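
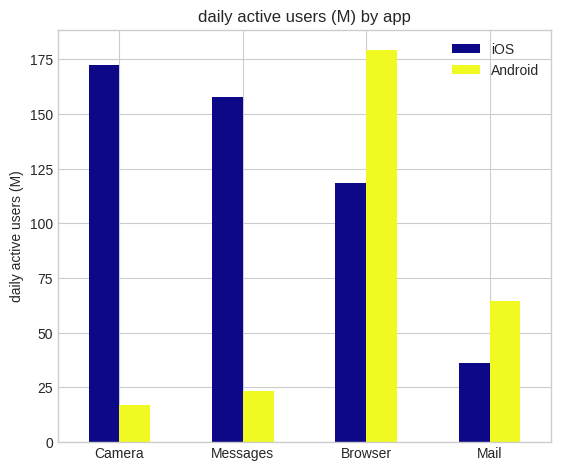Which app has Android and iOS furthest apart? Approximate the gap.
Camera: Android ≈ 20, iOS ≈ 180 → gap ≈ 160. Next-largest (Messages) is only ≈ 140.

Camera, ≈ 160 M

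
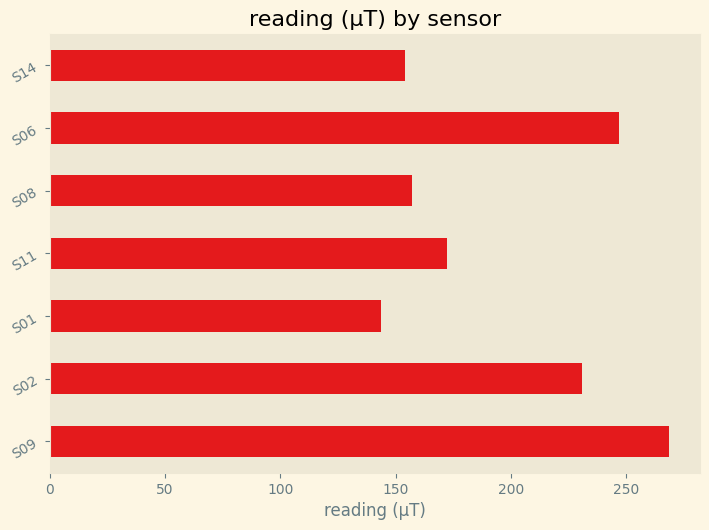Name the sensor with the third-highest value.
S02

Top 4: S09 ≈ 275, S06 ≈ 250, S02 ≈ 225, S11 ≈ 175.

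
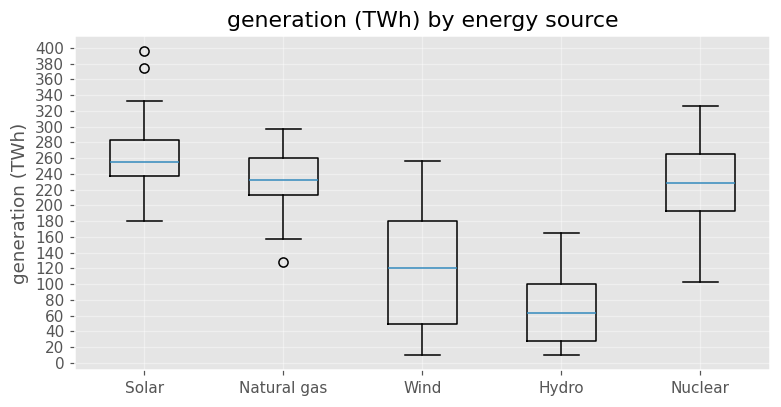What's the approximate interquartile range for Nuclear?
Q3 ≈ 260, Q1 ≈ 200; IQR ≈ 60.

≈ 60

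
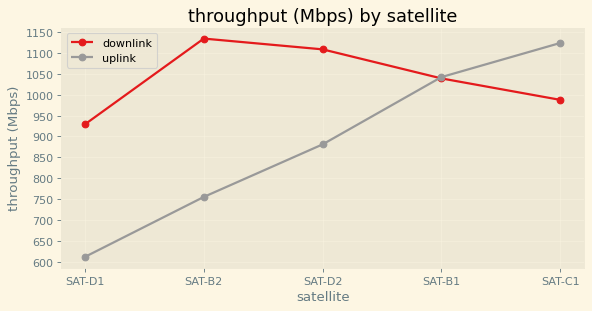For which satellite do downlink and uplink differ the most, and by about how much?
SAT-B2, ≈ 400 Mbps

SAT-B2: downlink ≈ 1150, uplink ≈ 750 → gap ≈ 400. Next-largest (SAT-D1) is only ≈ 350.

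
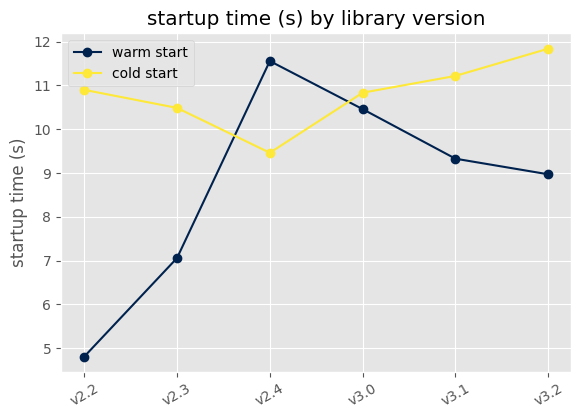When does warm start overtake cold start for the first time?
v2.4

v2.3: warm start ≈ 7 vs cold start ≈ 10 (not yet); v2.4: warm start ≈ 12 vs cold start ≈ 9 (first crossover).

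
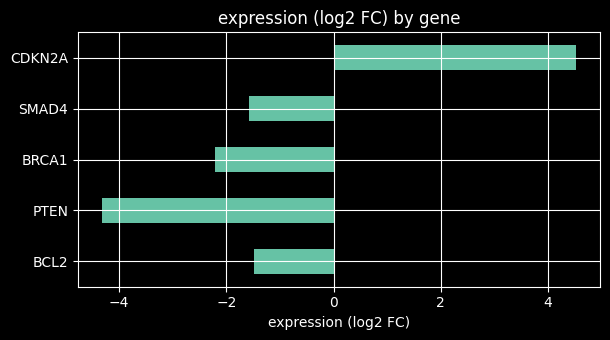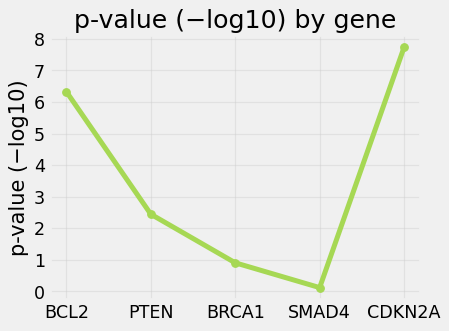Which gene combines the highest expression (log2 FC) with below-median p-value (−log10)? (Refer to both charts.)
Chart 2 median p-value (−log10) ≈ 2; below-median genes: BRCA1, SMAD4. Among those, SMAD4 has the highest expression (log2 FC) (≈ -1.5).

SMAD4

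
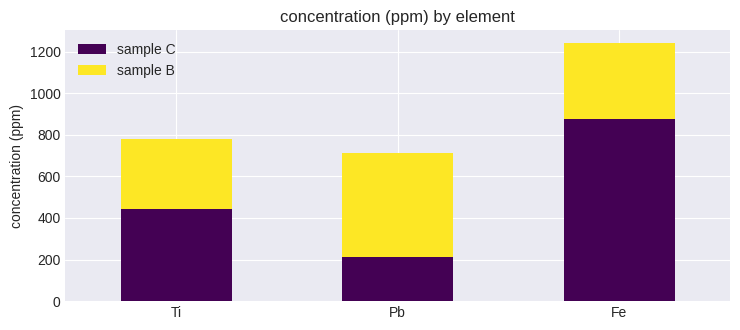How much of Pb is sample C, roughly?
≈ 200

sample C top ≈ 200, bottom ≈ 0; segment ≈ 200.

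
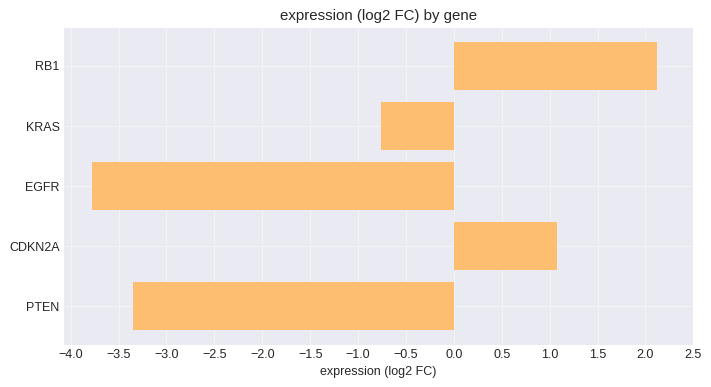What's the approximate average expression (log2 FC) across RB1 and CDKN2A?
(2.0 + 1.0) / 2 ≈ 1.5.

≈ 1.5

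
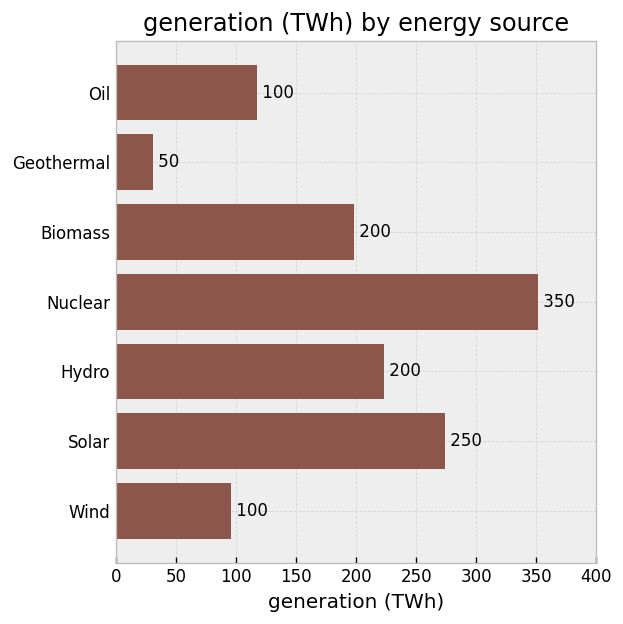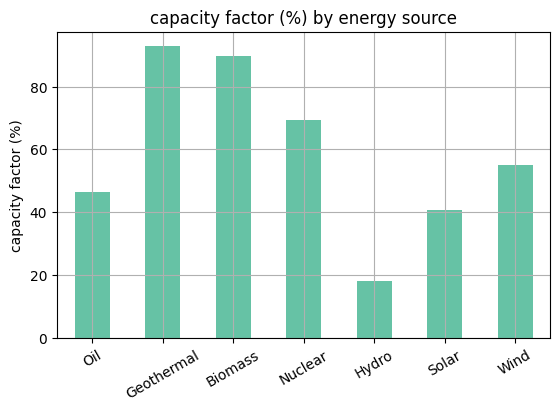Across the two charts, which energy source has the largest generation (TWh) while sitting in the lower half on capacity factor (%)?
Chart 2 median capacity factor (%) ≈ 60; below-median energy sources: Oil, Hydro, Solar. Among those, Solar has the highest generation (TWh) (≈ 250).

Solar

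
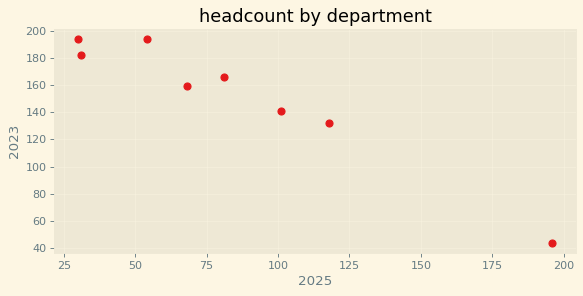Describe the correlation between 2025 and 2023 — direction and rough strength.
negative, strong

Points are negatively correlated; strong (|r| ≈ 1.0).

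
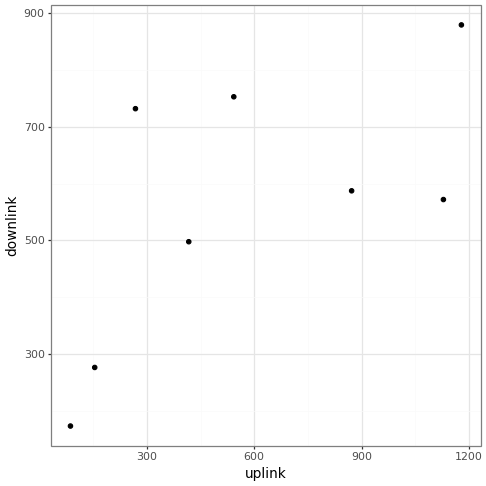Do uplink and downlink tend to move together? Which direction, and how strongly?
Points are positively correlated; moderate (|r| ≈ 0.6).

positive, moderate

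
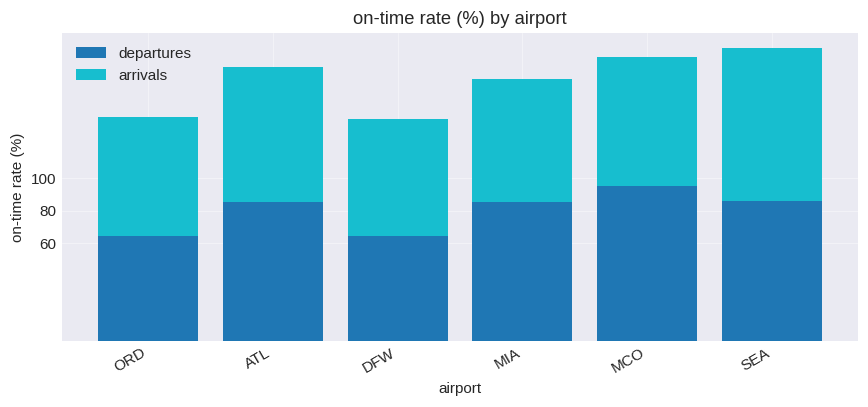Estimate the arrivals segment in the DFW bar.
≈ 80

arrivals top ≈ 140, bottom ≈ 60; segment ≈ 80.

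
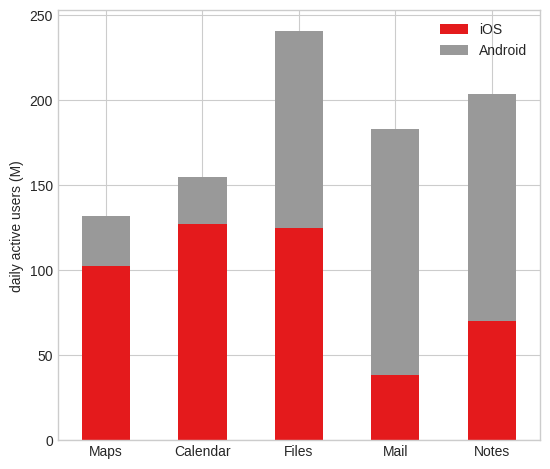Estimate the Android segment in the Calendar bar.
Android top ≈ 150, bottom ≈ 125; segment ≈ 25.

≈ 25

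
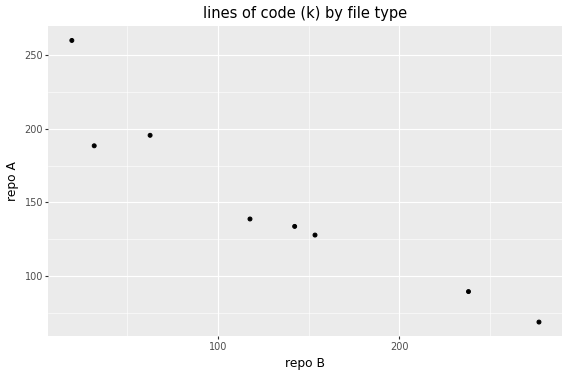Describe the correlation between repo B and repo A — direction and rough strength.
Points are negatively correlated; strong (|r| ≈ 0.9).

negative, strong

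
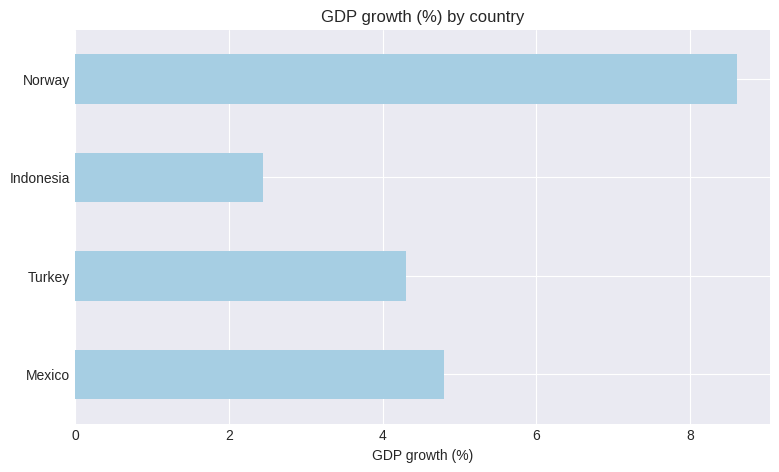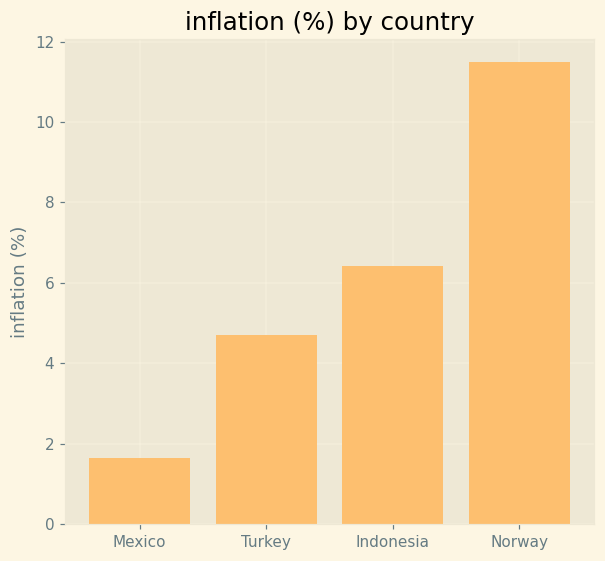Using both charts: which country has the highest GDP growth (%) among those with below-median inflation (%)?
Chart 2 median inflation (%) ≈ 6; below-median countries: Mexico, Turkey. Among those, Mexico has the highest GDP growth (%) (≈ 5).

Mexico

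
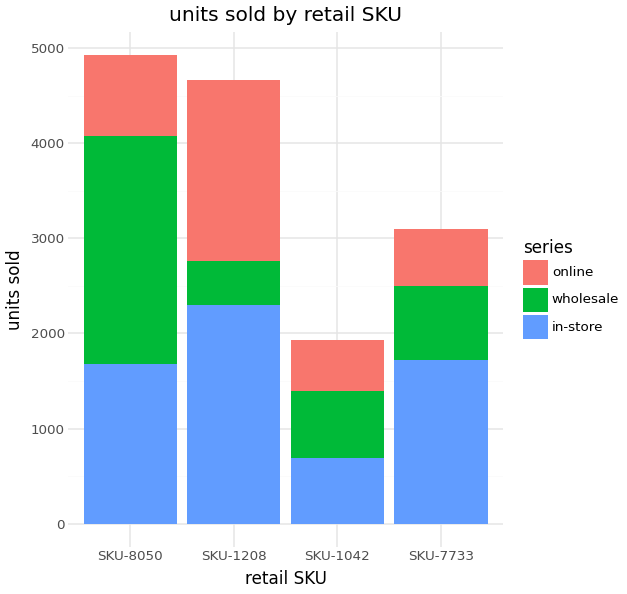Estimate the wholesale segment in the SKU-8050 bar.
wholesale top ≈ 4000, bottom ≈ 1500; segment ≈ 2500.

≈ 2500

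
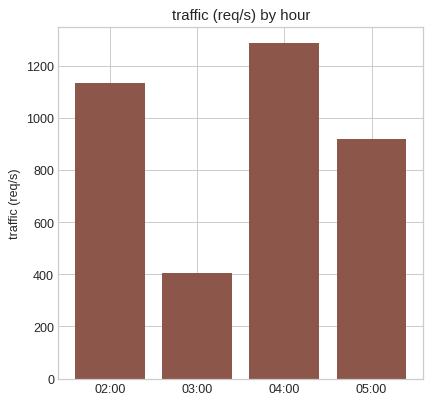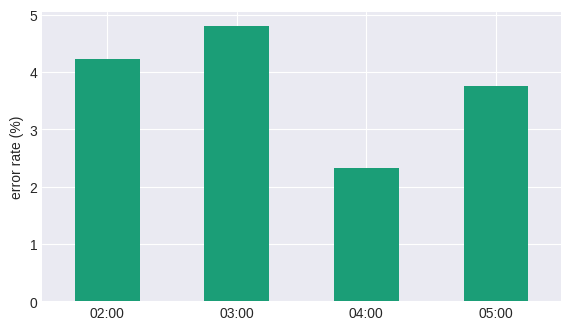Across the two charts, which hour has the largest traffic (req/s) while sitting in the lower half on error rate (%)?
04:00

Chart 2 median error rate (%) ≈ 4; below-median hours: 04:00, 05:00. Among those, 04:00 has the highest traffic (req/s) (≈ 1200).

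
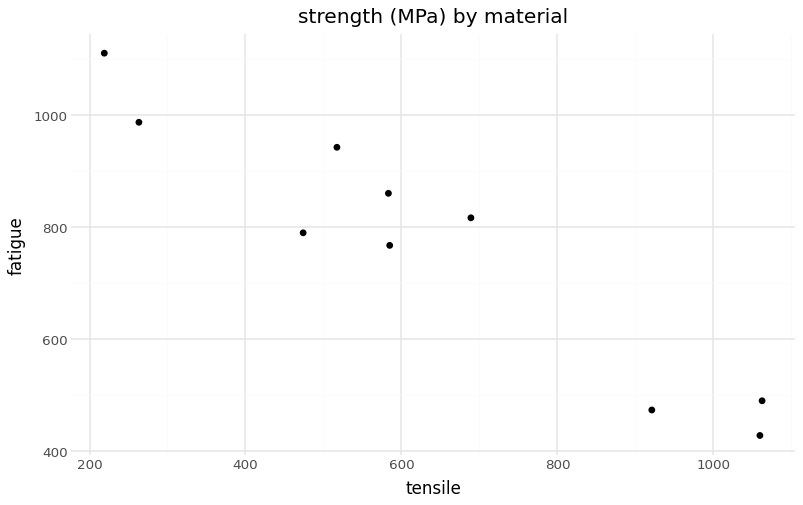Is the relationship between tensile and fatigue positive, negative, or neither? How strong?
Points are negatively correlated; strong (|r| ≈ 1.0).

negative, strong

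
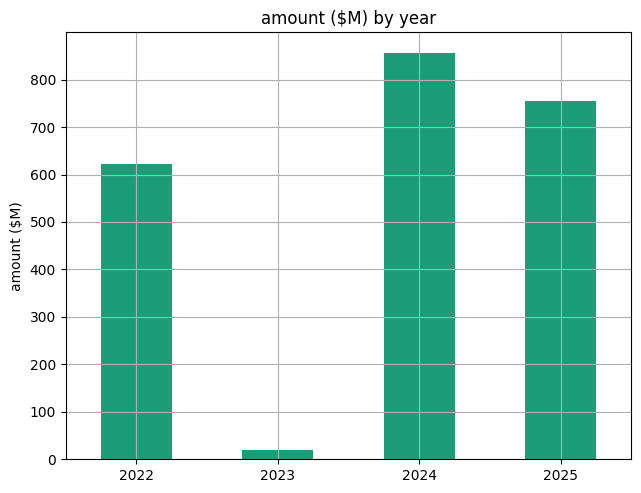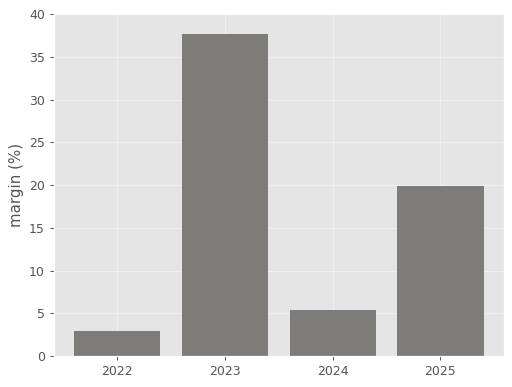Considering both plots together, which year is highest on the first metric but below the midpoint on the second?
Chart 2 median margin (%) ≈ 15; below-median years: 2022, 2024. Among those, 2024 has the highest amount ($M) (≈ 900).

2024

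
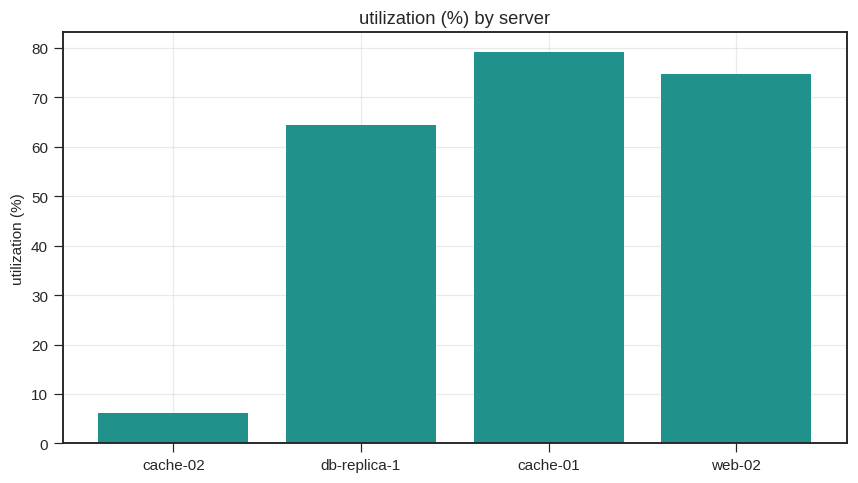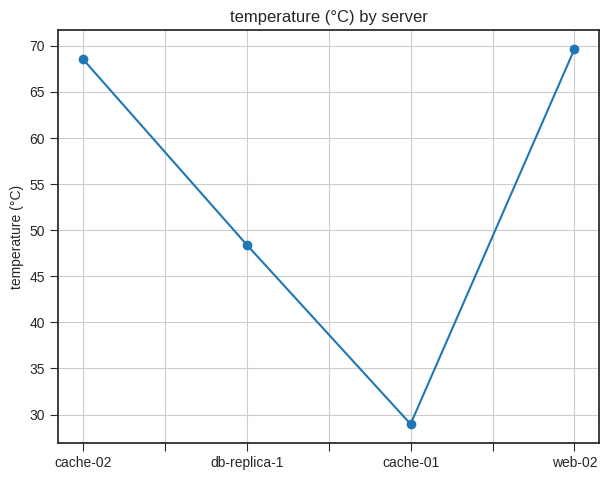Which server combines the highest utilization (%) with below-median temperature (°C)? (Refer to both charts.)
cache-01

Chart 2 median temperature (°C) ≈ 60; below-median servers: db-replica-1, cache-01. Among those, cache-01 has the highest utilization (%) (≈ 80).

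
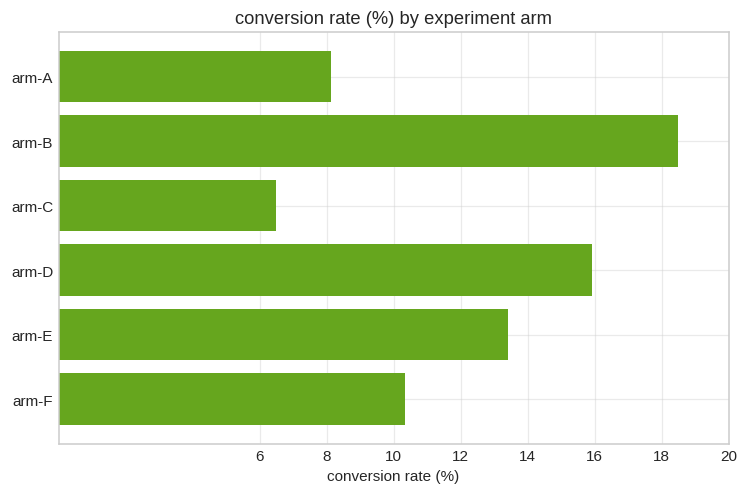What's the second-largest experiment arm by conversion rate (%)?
Top 3: arm-B ≈ 18, arm-D ≈ 16, arm-E ≈ 14.

arm-D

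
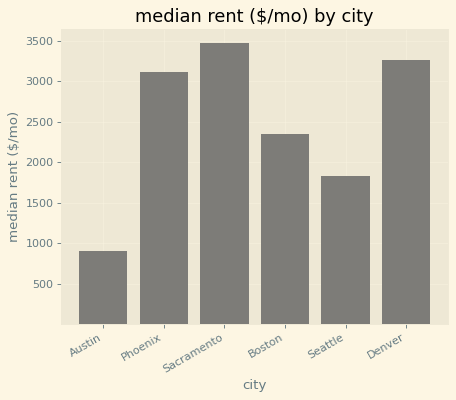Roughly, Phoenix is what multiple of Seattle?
Phoenix ≈ 3000, Seattle ≈ 2000; 3000/2000 ≈ 1.5.

≈ 1.5×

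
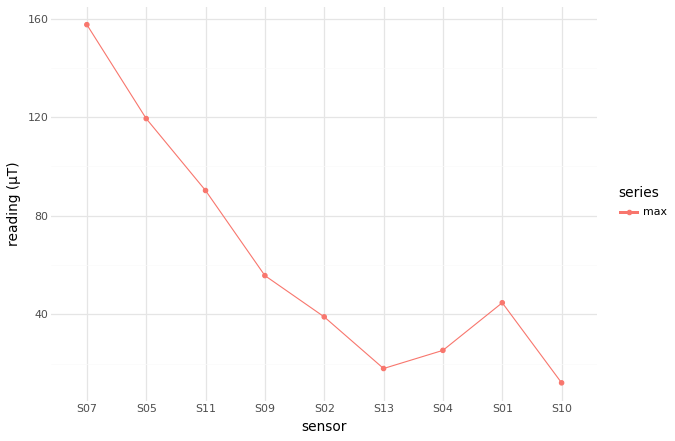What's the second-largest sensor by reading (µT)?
Top 3: S07 ≈ 160, S05 ≈ 120, S11 ≈ 100.

S05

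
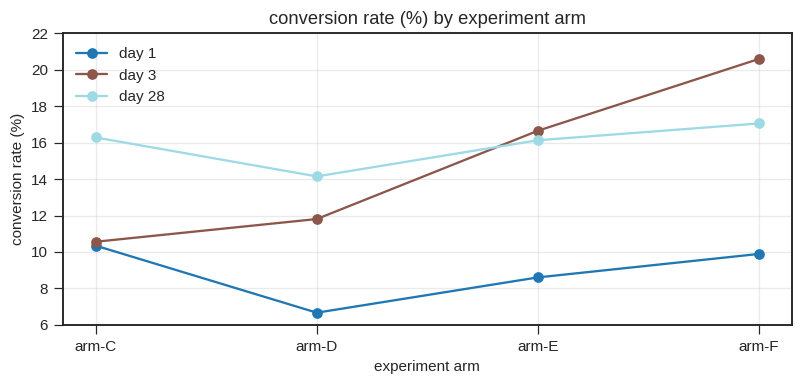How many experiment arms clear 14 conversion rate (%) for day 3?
2

Above 14: arm-E, arm-F.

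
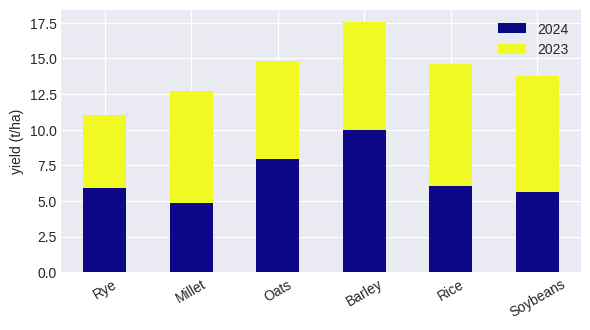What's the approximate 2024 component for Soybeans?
2024 top ≈ 6, bottom ≈ 0; segment ≈ 6.

≈ 6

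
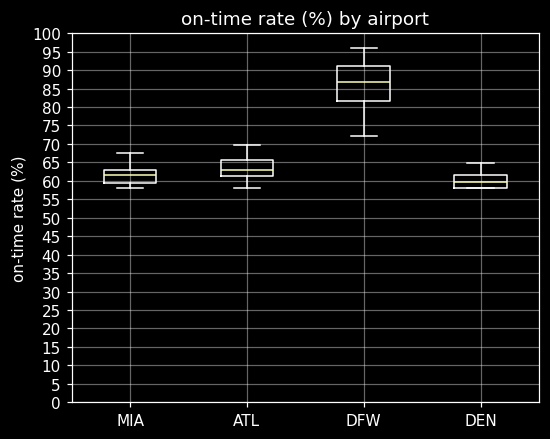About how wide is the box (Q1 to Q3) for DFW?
≈ 10

Q3 ≈ 90, Q1 ≈ 80; IQR ≈ 10.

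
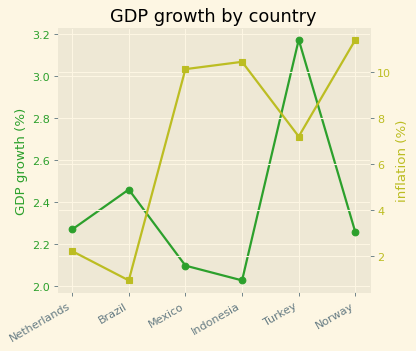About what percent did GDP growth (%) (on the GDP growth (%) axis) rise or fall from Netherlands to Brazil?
Netherlands ≈ 2.3, Brazil ≈ 2.5; (2.5 − 2.3) / 2.3 ≈ +8.7%.

≈ +8.7%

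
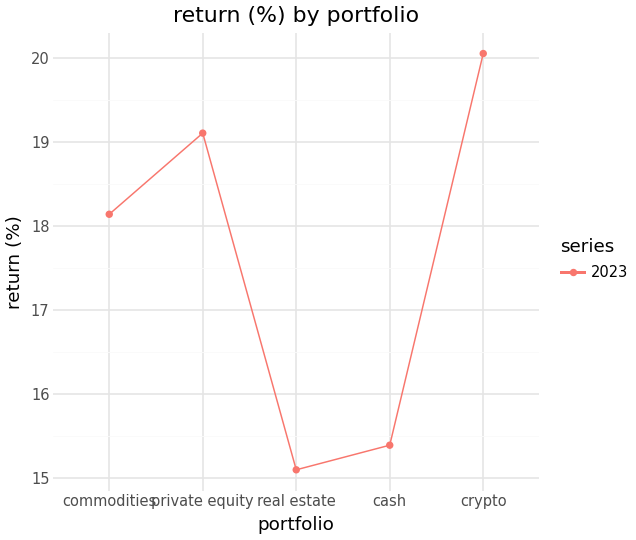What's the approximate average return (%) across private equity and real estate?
≈ 17

(19.0 + 15.0) / 2 ≈ 17.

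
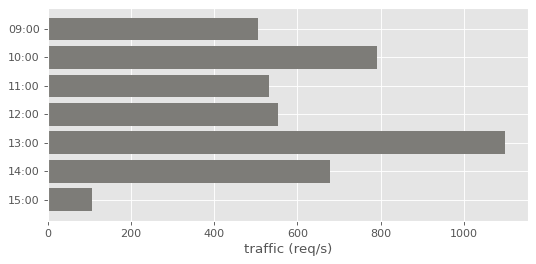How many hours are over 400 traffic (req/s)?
6

Above 400: 09:00, 10:00, 11:00, 12:00, 13:00, 14:00.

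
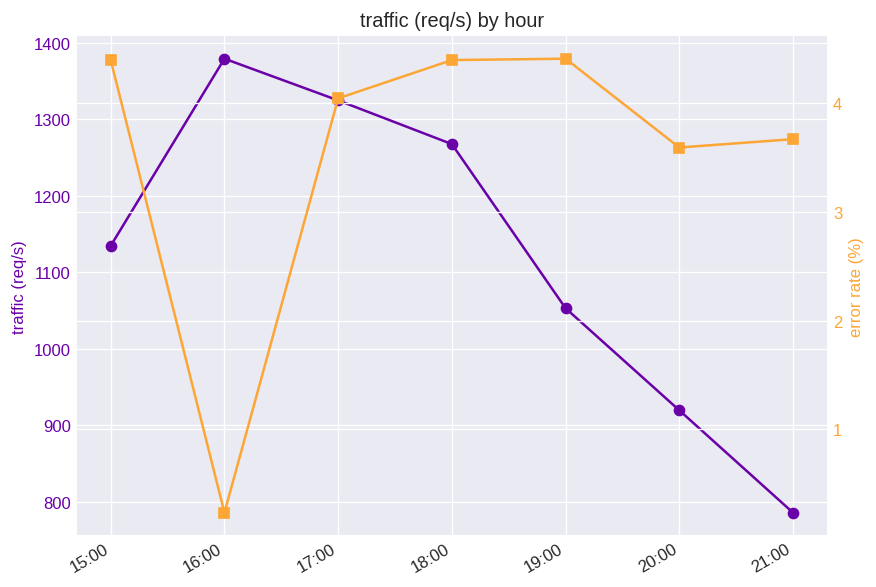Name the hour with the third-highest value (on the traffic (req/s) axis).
Top 4 (on the traffic (req/s) axis): 16:00 ≈ 1400, 17:00 ≈ 1300, 18:00 ≈ 1250, 15:00 ≈ 1150.

18:00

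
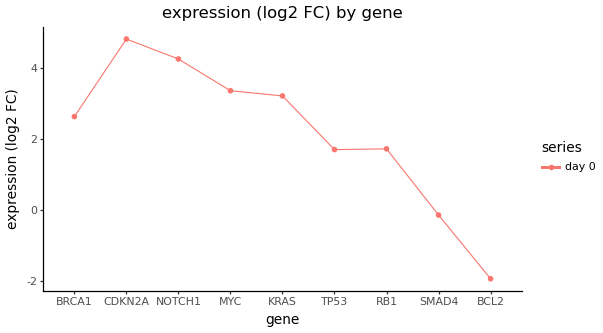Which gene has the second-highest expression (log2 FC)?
Top 3: CDKN2A ≈ 5, NOTCH1 ≈ 4, MYC ≈ 3.

NOTCH1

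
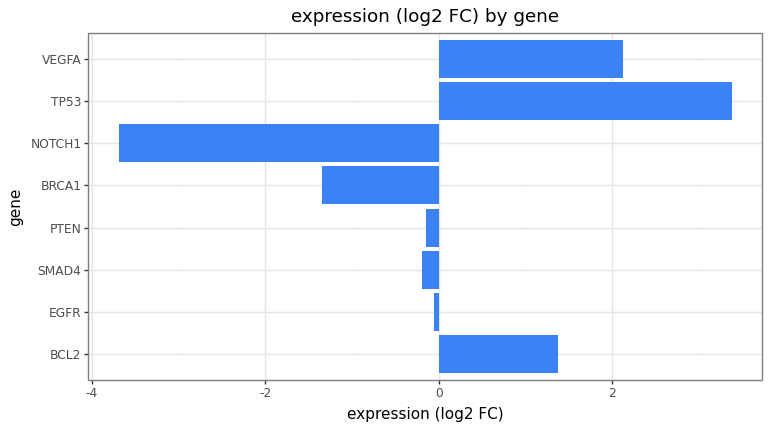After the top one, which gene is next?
VEGFA

Top 3: TP53 ≈ 3, VEGFA ≈ 2, BCL2 ≈ 1.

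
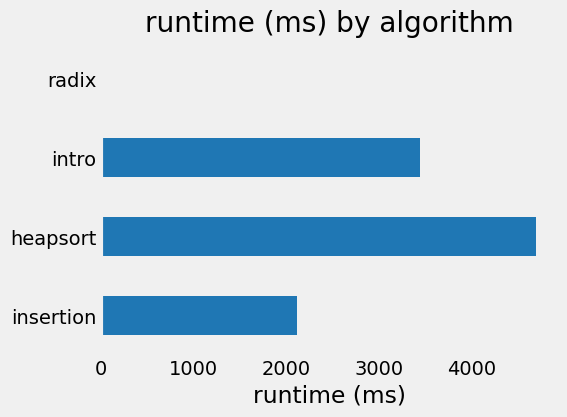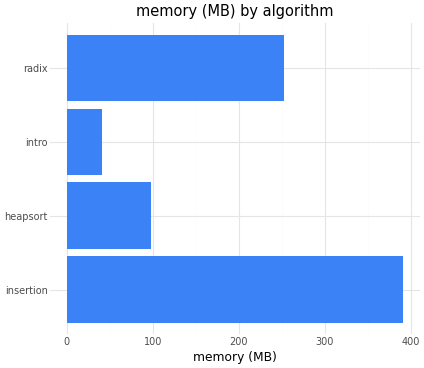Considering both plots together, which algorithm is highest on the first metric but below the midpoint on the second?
Chart 2 median memory (MB) ≈ 150; below-median algorithms: heapsort, intro. Among those, heapsort has the highest runtime (ms) (≈ 4500).

heapsort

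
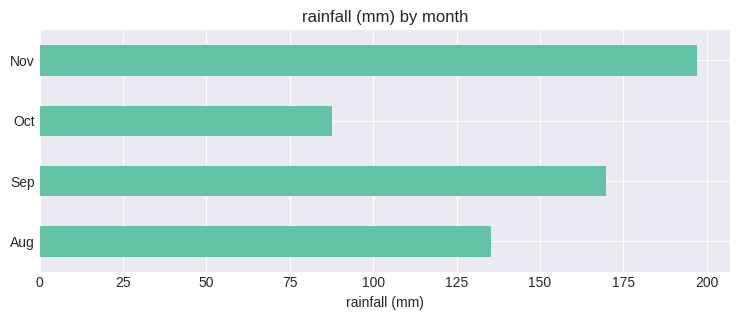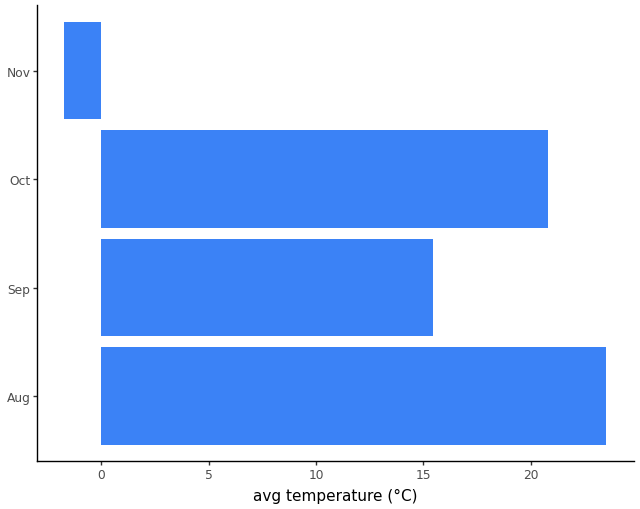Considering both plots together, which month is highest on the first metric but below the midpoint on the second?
Chart 2 median avg temperature (°C) ≈ 20; below-median months: Sep, Nov. Among those, Nov has the highest rainfall (mm) (≈ 200).

Nov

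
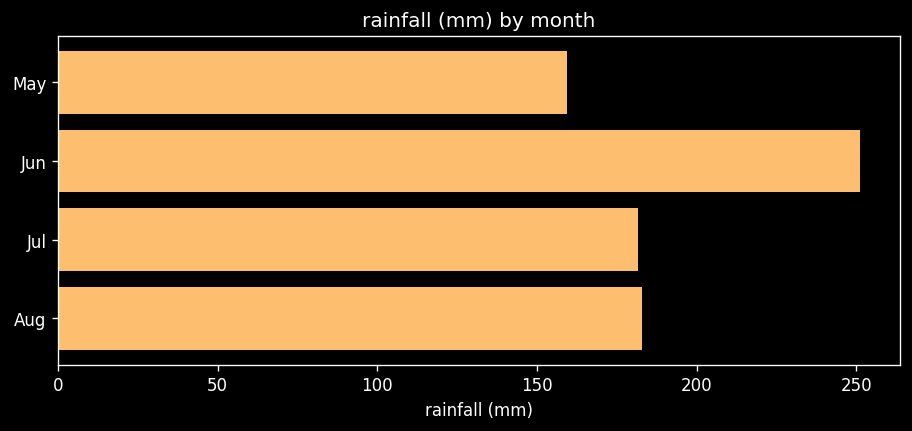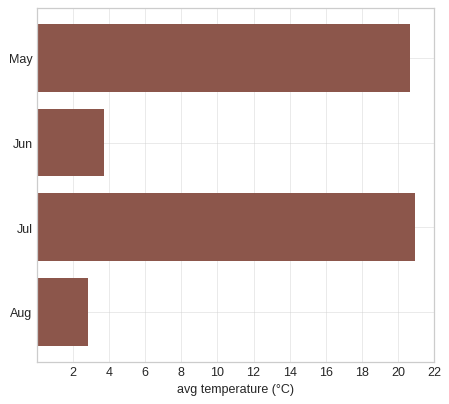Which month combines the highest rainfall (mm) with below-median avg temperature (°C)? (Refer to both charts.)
Chart 2 median avg temperature (°C) ≈ 12; below-median months: Jun, Aug. Among those, Jun has the highest rainfall (mm) (≈ 250).

Jun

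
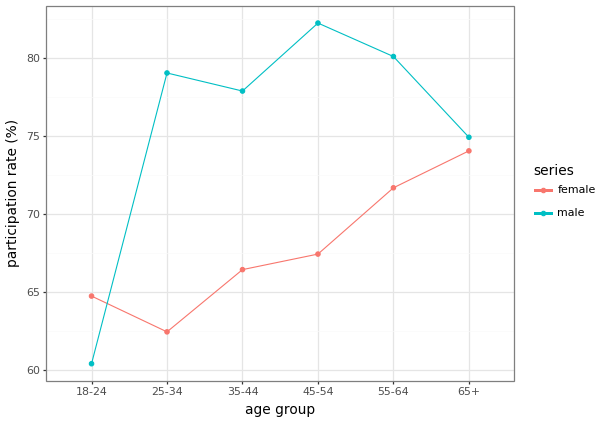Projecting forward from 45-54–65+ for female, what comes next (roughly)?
≈ 77

Last three: 68, 72, 74 → slope ≈ 3/step → next ≈ 77.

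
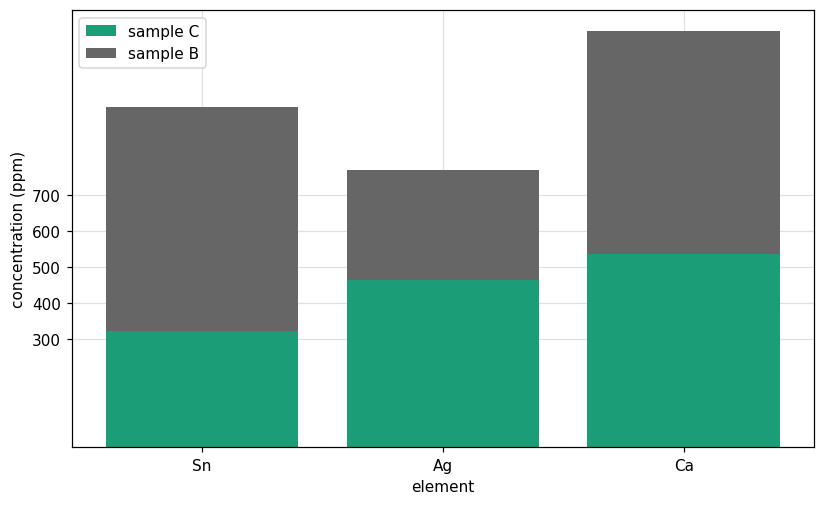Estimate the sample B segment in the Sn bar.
≈ 600

sample B top ≈ 900, bottom ≈ 300; segment ≈ 600.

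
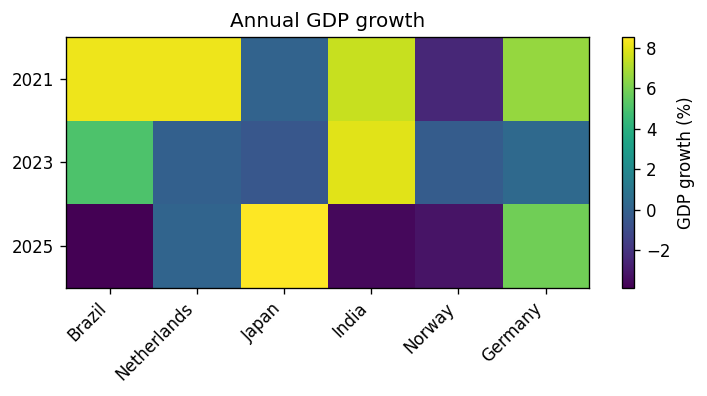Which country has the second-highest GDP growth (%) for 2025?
Germany

Top 3 for 2025: Japan ≈ 8, Germany ≈ 6, Netherlands ≈ 0.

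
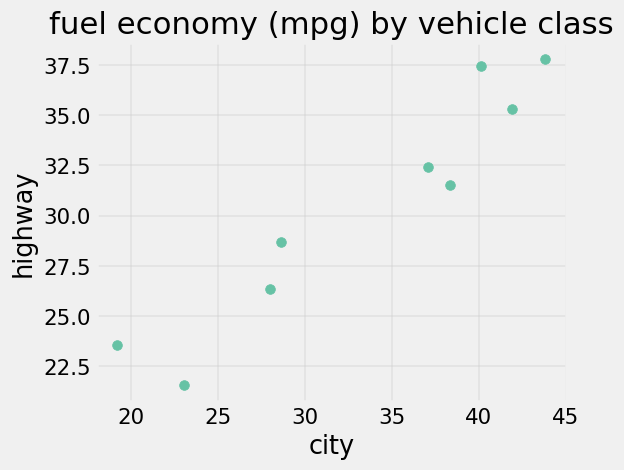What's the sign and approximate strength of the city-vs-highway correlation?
Points are positively correlated; strong (|r| ≈ 1.0).

positive, strong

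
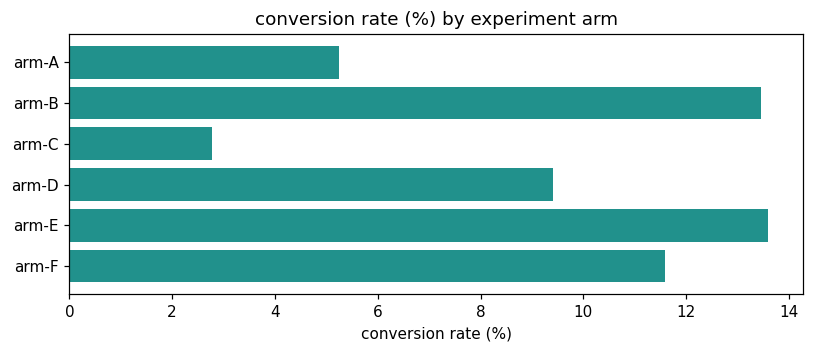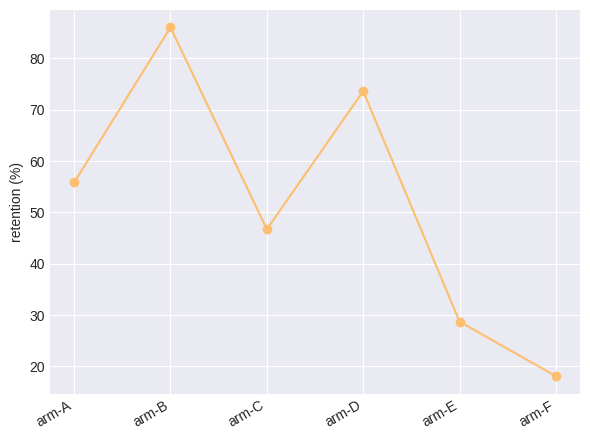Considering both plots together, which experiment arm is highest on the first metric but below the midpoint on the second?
Chart 2 median retention (%) ≈ 50; below-median experiment arms: arm-C, arm-E, arm-F. Among those, arm-E has the highest conversion rate (%) (≈ 14).

arm-E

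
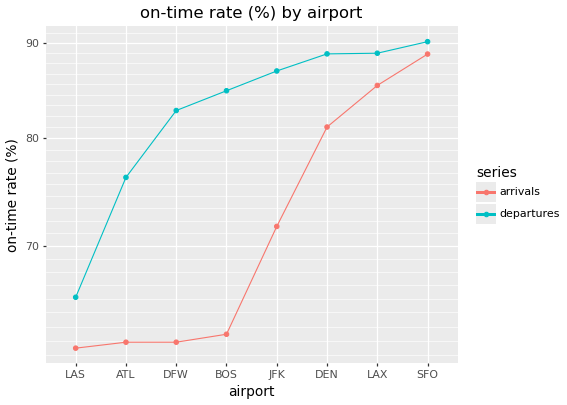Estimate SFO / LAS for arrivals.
≈ 1.5×

SFO ≈ 90, LAS ≈ 60; 90/60 ≈ 1.5.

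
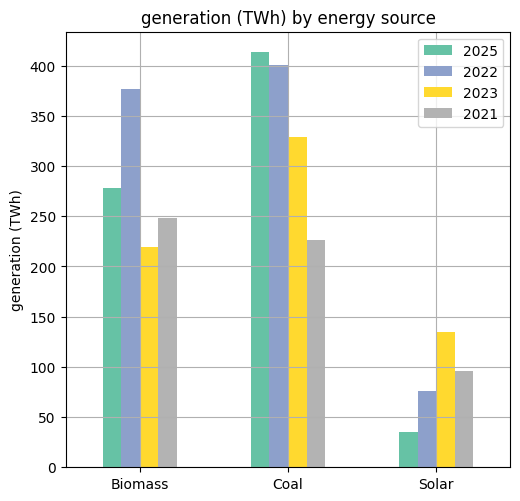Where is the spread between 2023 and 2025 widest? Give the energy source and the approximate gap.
Solar: 2023 ≈ 150, 2025 ≈ 50 → gap ≈ 100. Next-largest (Coal) is only ≈ 50.

Solar, ≈ 100 TWh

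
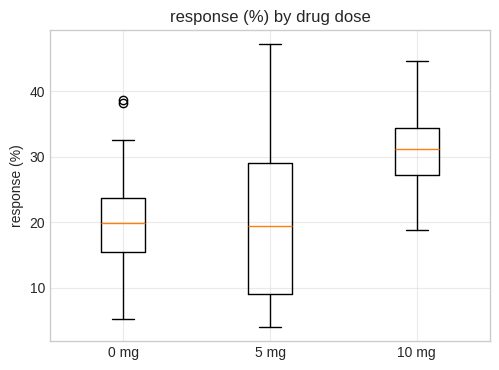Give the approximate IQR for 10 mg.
Q3 ≈ 34, Q1 ≈ 27; IQR ≈ 7.

≈ 7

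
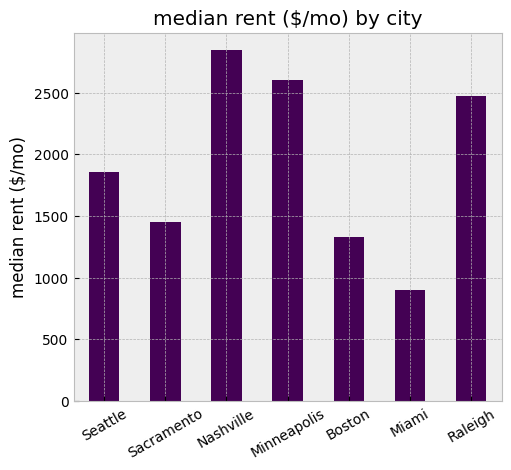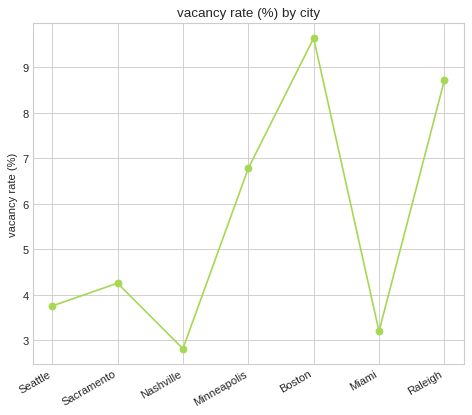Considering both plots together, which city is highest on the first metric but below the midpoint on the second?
Chart 2 median vacancy rate (%) ≈ 4; below-median cities: Seattle, Nashville, Miami. Among those, Nashville has the highest median rent ($/mo) (≈ 3000).

Nashville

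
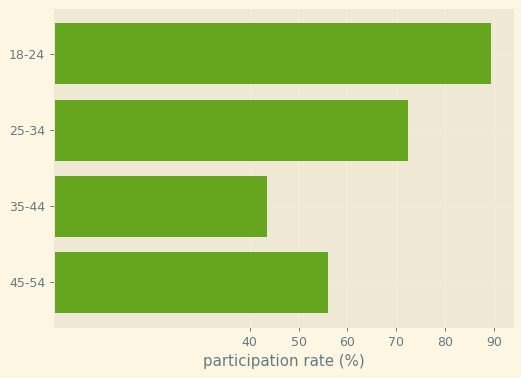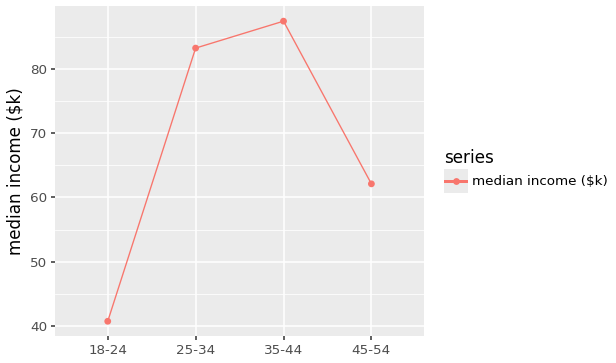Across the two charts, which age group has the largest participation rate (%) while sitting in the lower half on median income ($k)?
Chart 2 median median income ($k) ≈ 70; below-median age groups: 18-24, 45-54. Among those, 18-24 has the highest participation rate (%) (≈ 90).

18-24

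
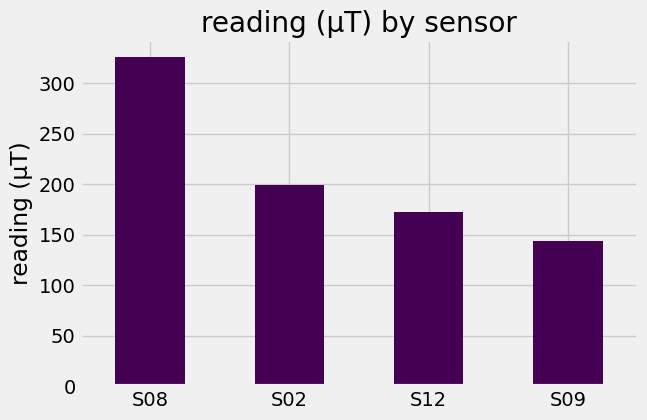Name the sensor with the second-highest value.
Top 3: S08 ≈ 350, S02 ≈ 200, S12 ≈ 150.

S02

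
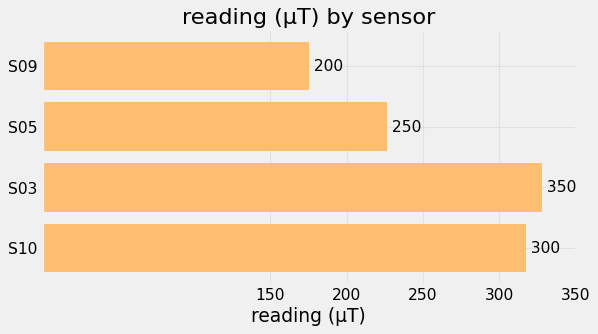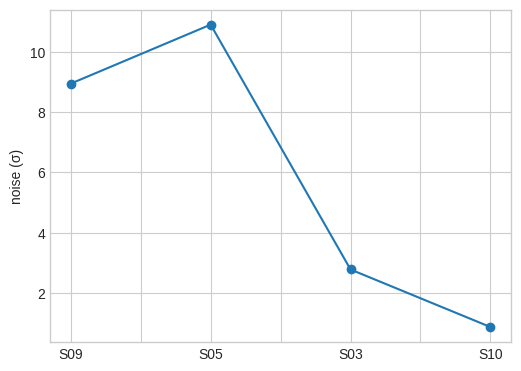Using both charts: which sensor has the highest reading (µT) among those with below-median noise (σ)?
S03

Chart 2 median noise (σ) ≈ 6; below-median sensors: S03, S10. Among those, S03 has the highest reading (µT) (≈ 350).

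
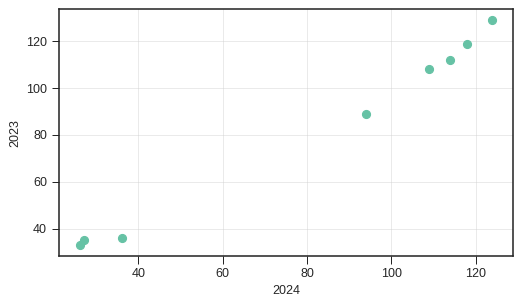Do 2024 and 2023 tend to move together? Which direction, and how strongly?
Points are positively correlated; strong (|r| ≈ 1.0).

positive, strong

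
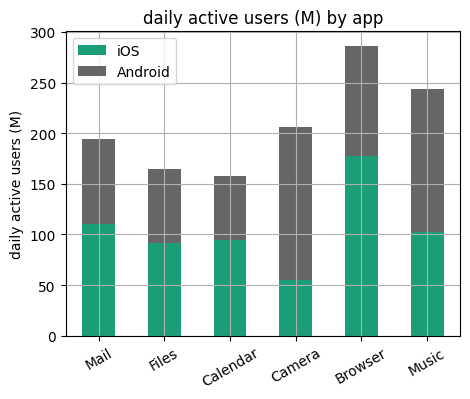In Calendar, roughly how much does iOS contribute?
≈ 100

iOS top ≈ 100, bottom ≈ 0; segment ≈ 100.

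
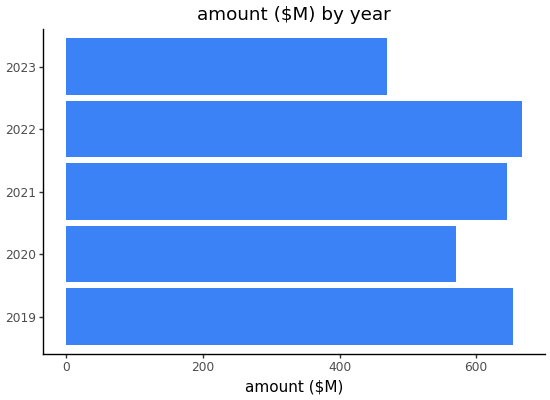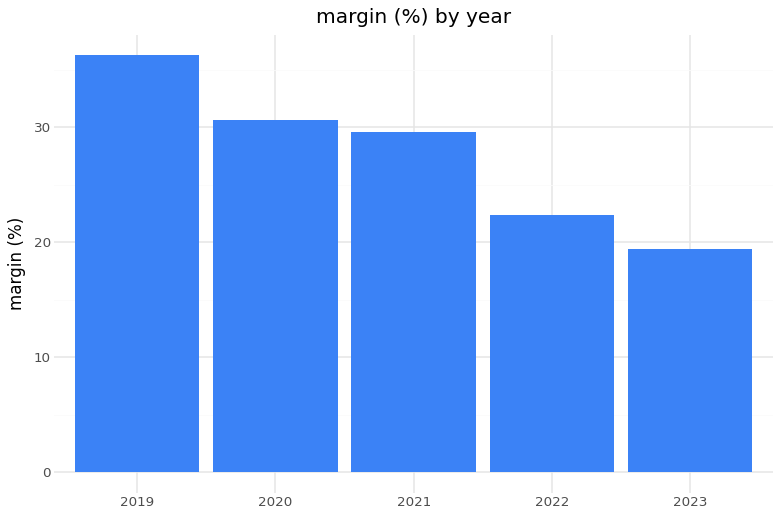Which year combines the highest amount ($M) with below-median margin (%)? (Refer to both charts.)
Chart 2 median margin (%) ≈ 30; below-median years: 2022, 2023. Among those, 2022 has the highest amount ($M) (≈ 700).

2022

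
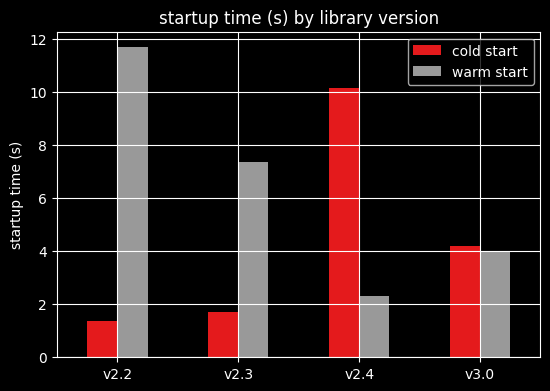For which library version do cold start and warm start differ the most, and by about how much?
v2.2, ≈ 11 s

v2.2: cold start ≈ 1, warm start ≈ 12 → gap ≈ 11. Next-largest (v2.4) is only ≈ 8.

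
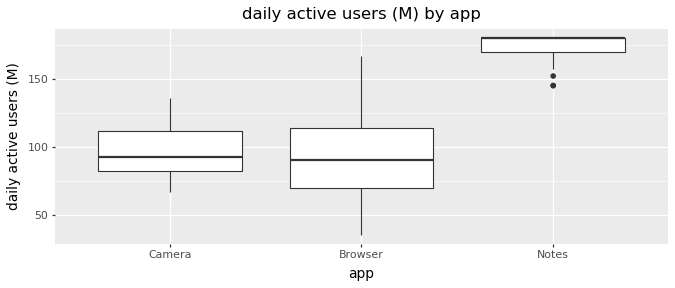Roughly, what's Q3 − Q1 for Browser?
≈ 40

Q3 ≈ 110, Q1 ≈ 70; IQR ≈ 40.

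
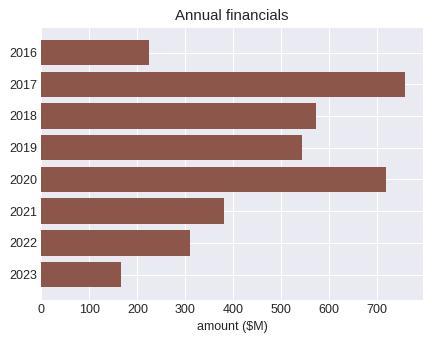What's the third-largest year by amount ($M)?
Top 4: 2017 ≈ 800, 2020 ≈ 700, 2018 ≈ 600, 2019 ≈ 500.

2018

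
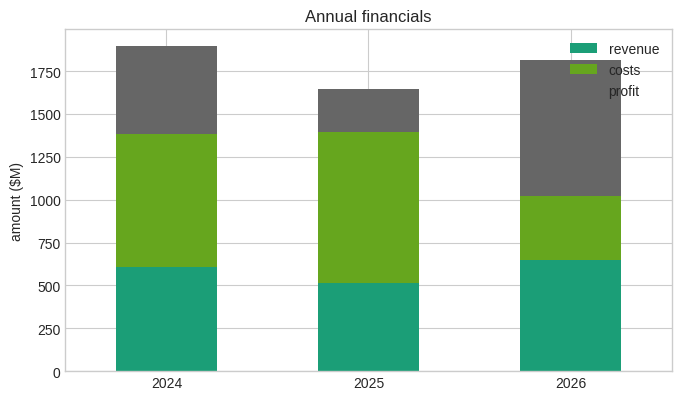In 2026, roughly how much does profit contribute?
profit top ≈ 1800, bottom ≈ 1000; segment ≈ 800.

≈ 800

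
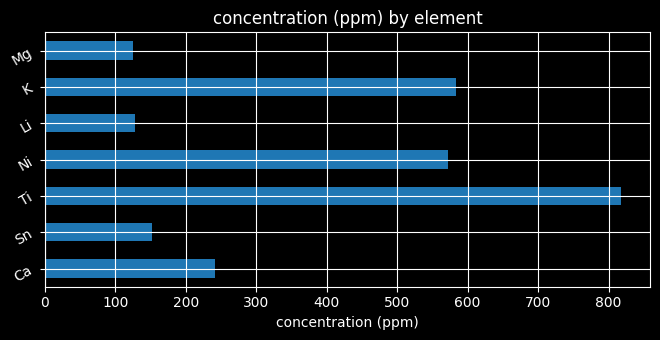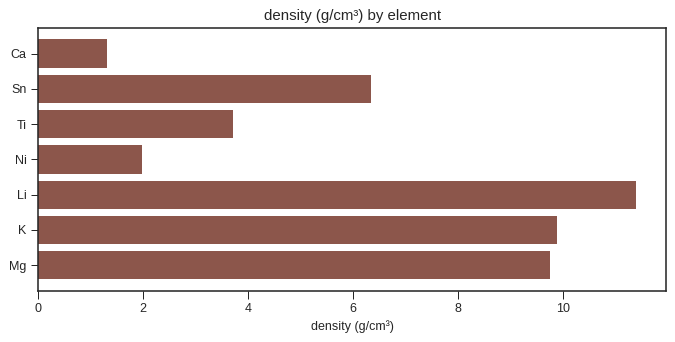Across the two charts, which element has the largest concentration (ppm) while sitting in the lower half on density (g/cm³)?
Chart 2 median density (g/cm³) ≈ 6; below-median elements: Ca, Ti, Ni. Among those, Ti has the highest concentration (ppm) (≈ 800).

Ti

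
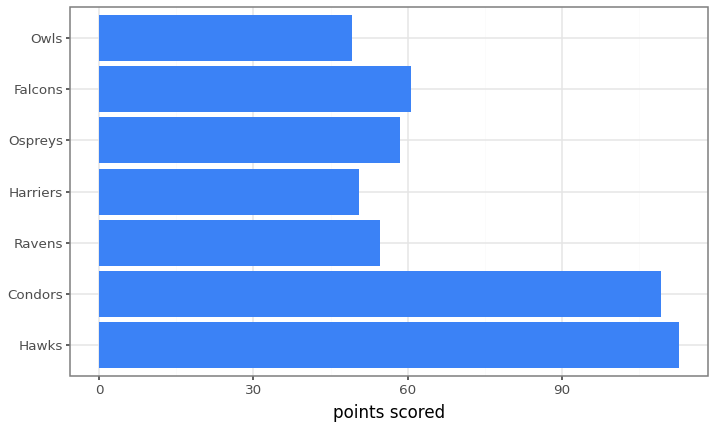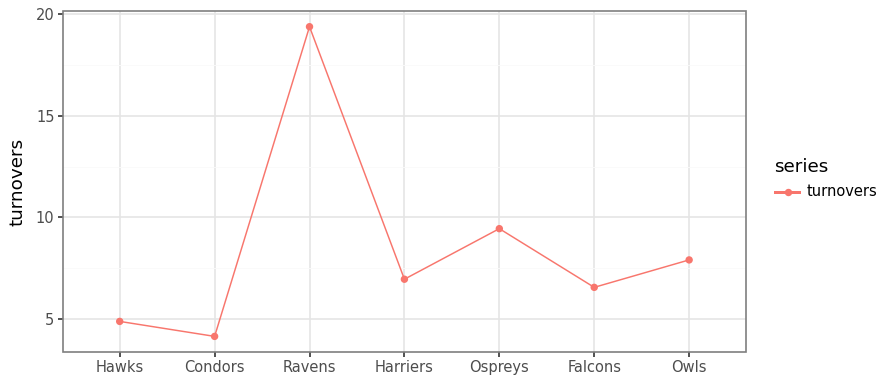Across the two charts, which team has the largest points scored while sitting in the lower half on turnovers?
Chart 2 median turnovers ≈ 6; below-median teams: Hawks, Condors, Falcons. Among those, Hawks has the highest points scored (≈ 120).

Hawks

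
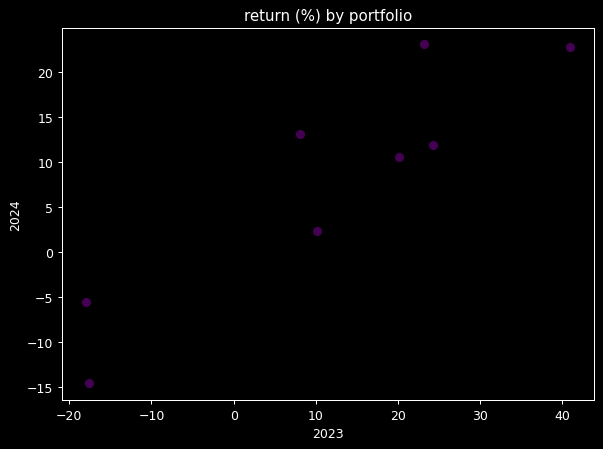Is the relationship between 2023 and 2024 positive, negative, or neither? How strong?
positive, strong

Points are positively correlated; strong (|r| ≈ 0.9).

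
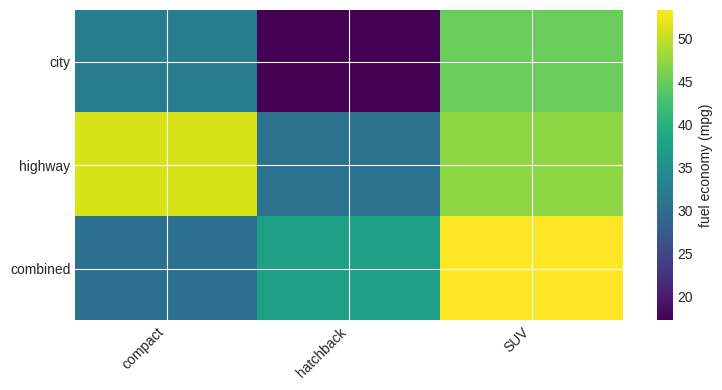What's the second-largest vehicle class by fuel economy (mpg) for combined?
Top 3 for combined: SUV ≈ 55, hatchback ≈ 40, compact ≈ 30.

hatchback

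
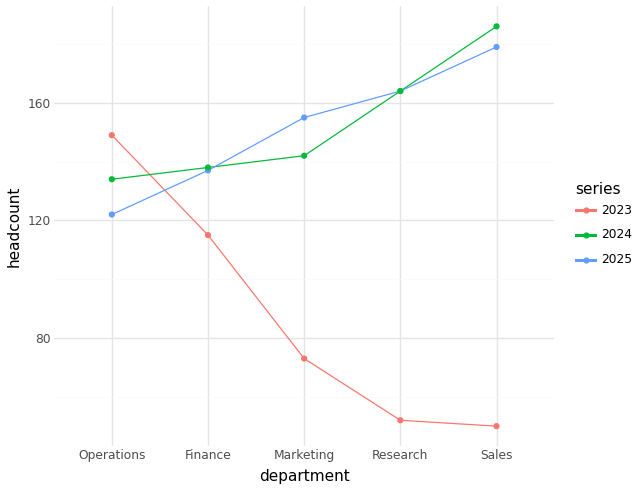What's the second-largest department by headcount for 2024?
Research

Top 3 for 2024: Sales ≈ 180, Research ≈ 160, Marketing ≈ 140.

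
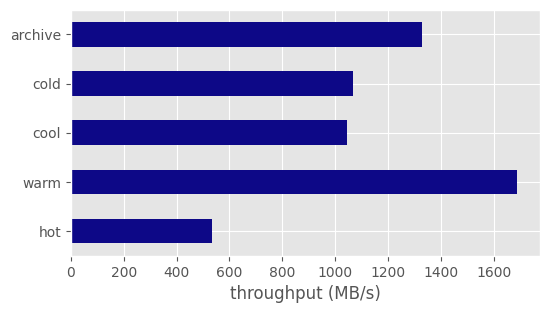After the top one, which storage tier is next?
archive

Top 3: warm ≈ 1600, archive ≈ 1400, cold ≈ 1000.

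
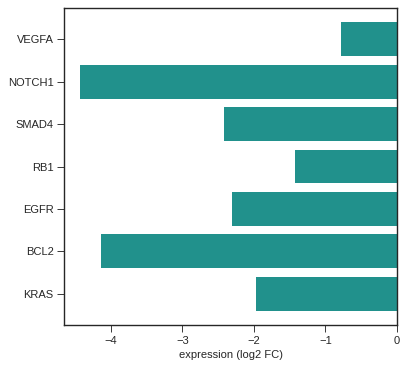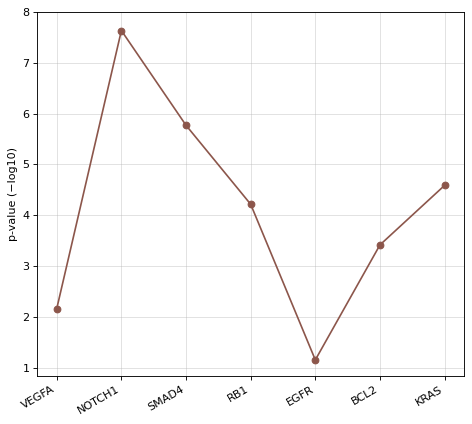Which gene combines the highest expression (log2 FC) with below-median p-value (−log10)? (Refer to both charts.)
Chart 2 median p-value (−log10) ≈ 4; below-median genes: VEGFA, EGFR, BCL2. Among those, VEGFA has the highest expression (log2 FC) (≈ -1).

VEGFA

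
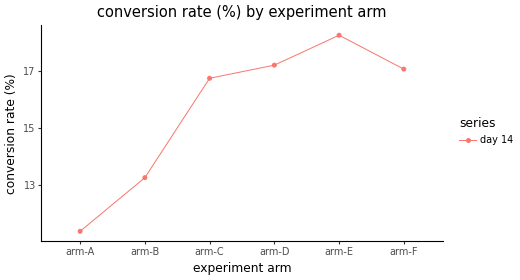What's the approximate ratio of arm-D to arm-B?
arm-D ≈ 17, arm-B ≈ 13; 17/13 ≈ 1.31.

≈ 1.31×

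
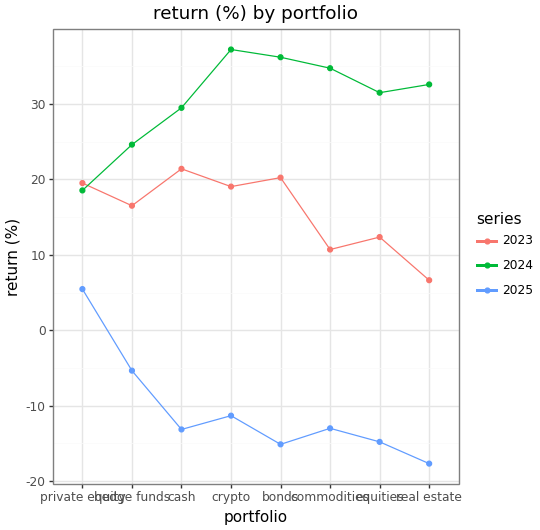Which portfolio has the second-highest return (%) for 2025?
hedge funds

Top 3 for 2025: private equity ≈ 5, hedge funds ≈ -5, crypto ≈ -10.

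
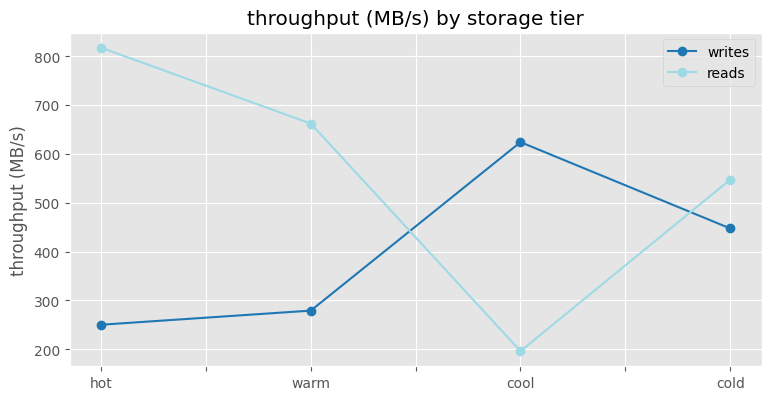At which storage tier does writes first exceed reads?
cool

warm: writes ≈ 300 vs reads ≈ 700 (not yet); cool: writes ≈ 600 vs reads ≈ 200 (first crossover).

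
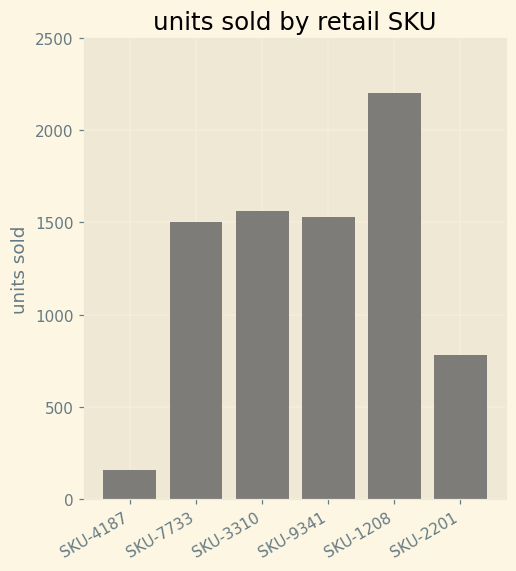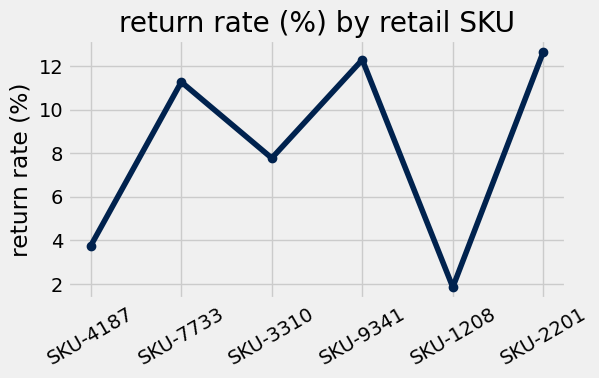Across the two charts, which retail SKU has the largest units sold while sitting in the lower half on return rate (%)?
SKU-1208

Chart 2 median return rate (%) ≈ 10; below-median retail SKUs: SKU-4187, SKU-3310, SKU-1208. Among those, SKU-1208 has the highest units sold (≈ 2000).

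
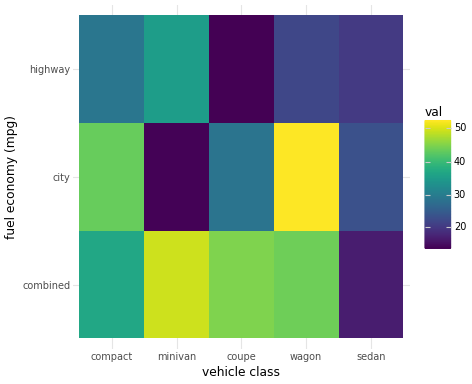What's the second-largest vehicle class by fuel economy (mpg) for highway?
Top 3 for highway: minivan ≈ 35, compact ≈ 30, wagon ≈ 20.

compact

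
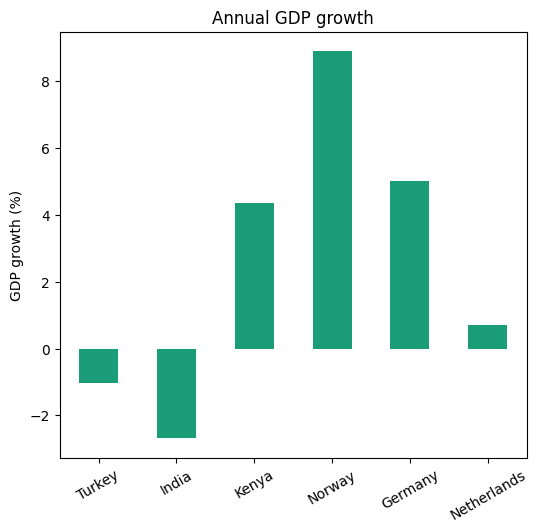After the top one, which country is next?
Top 3: Norway ≈ 9, Germany ≈ 5, Kenya ≈ 4.

Germany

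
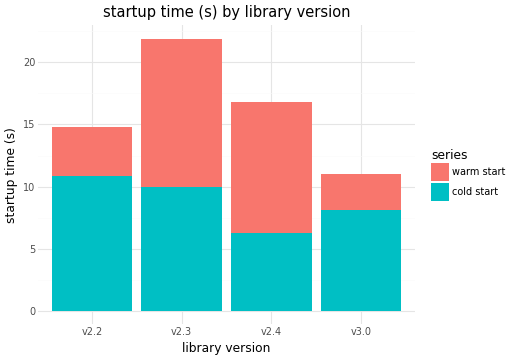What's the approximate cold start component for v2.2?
≈ 10

cold start top ≈ 10, bottom ≈ 0; segment ≈ 10.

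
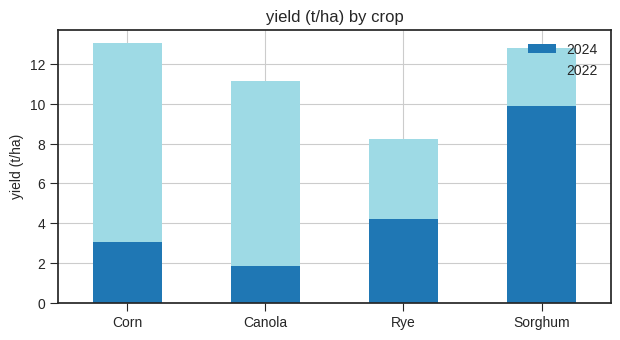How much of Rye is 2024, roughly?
≈ 4

2024 top ≈ 4, bottom ≈ 0; segment ≈ 4.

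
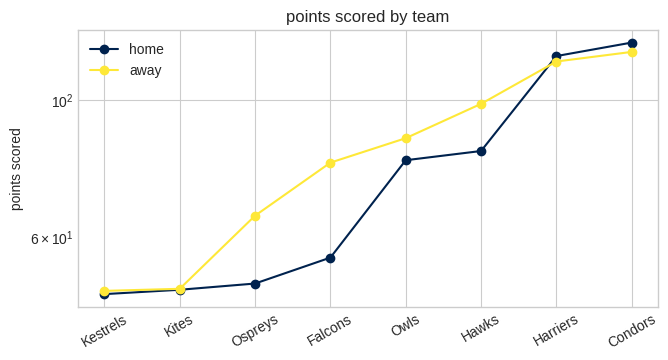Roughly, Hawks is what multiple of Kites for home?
Hawks ≈ 80, Kites ≈ 50; 80/50 ≈ 1.6.

≈ 1.6×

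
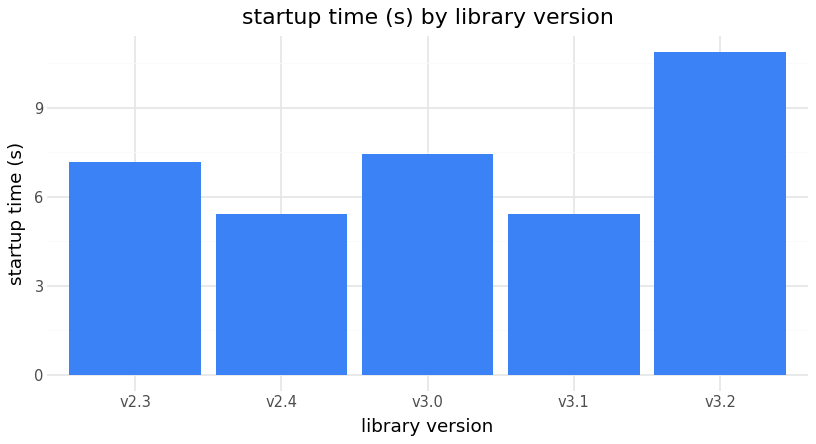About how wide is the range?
Max v3.2 ≈ 11, min v2.4 ≈ 5; range ≈ 6.

≈ 6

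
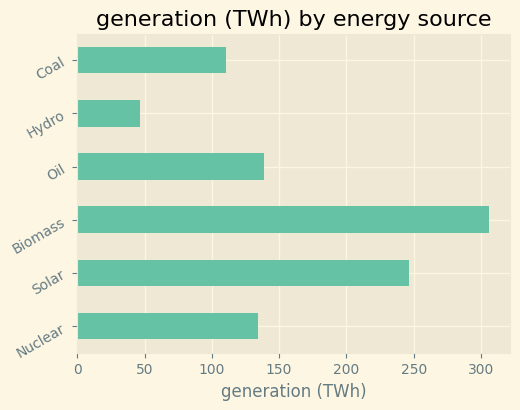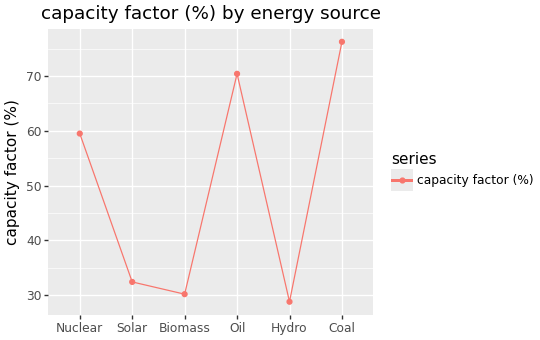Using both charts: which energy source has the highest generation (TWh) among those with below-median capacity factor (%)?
Biomass

Chart 2 median capacity factor (%) ≈ 50; below-median energy sources: Solar, Biomass, Hydro. Among those, Biomass has the highest generation (TWh) (≈ 300).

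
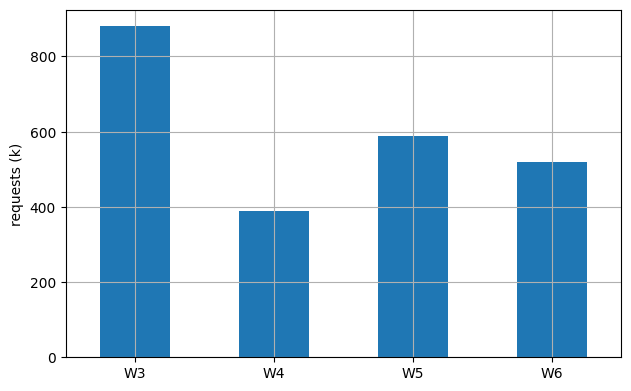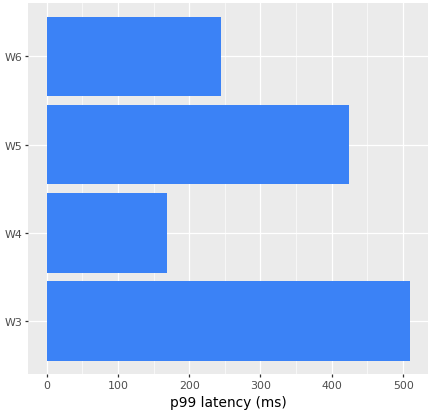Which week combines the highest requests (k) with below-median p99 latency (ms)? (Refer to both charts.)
W6

Chart 2 median p99 latency (ms) ≈ 350; below-median weeks: W4, W6. Among those, W6 has the highest requests (k) (≈ 500).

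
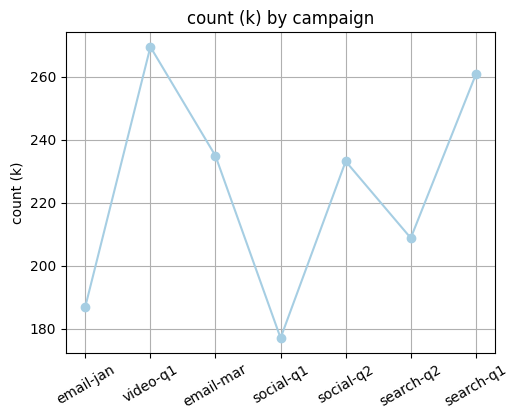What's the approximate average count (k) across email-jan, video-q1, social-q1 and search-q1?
(190 + 270 + 180 + 260) / 4 ≈ 225.

≈ 225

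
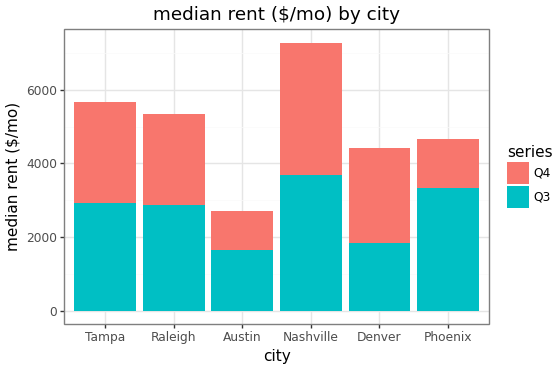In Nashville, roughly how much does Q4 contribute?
≈ 3000

Q4 top ≈ 7000, bottom ≈ 4000; segment ≈ 3000.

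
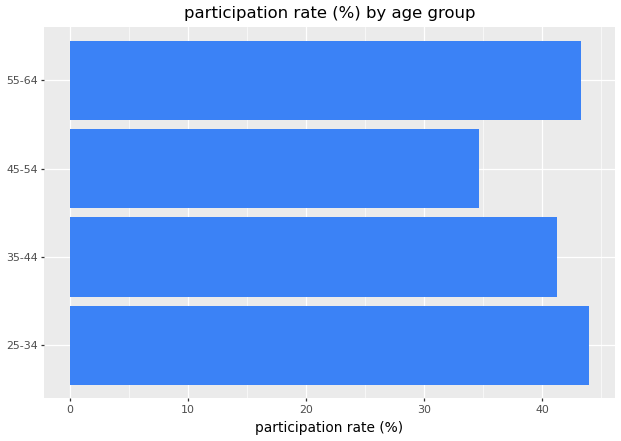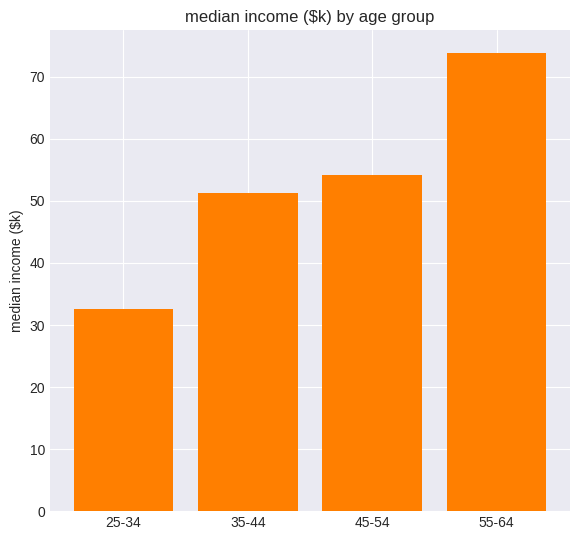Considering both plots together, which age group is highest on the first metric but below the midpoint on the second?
25-34

Chart 2 median median income ($k) ≈ 50; below-median age groups: 25-34, 35-44. Among those, 25-34 has the highest participation rate (%) (≈ 45).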